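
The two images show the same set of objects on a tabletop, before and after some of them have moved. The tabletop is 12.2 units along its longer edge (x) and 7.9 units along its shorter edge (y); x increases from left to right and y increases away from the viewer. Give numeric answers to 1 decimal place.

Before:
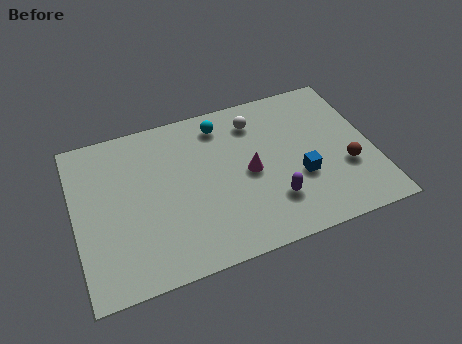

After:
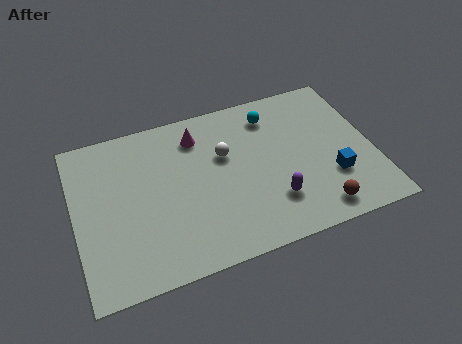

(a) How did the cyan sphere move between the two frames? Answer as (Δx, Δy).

(2.1, -0.2)

The cyan sphere started near (6.2, 6.6) and ended near (8.3, 6.4).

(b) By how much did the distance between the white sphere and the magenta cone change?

-0.9

The distance was about 2.5 in the first image and 1.6 in the second, so they moved 0.9 units closer together.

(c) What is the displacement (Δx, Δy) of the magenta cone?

(-1.9, 2.5)

The magenta cone was at about (7.1, 3.8) and moved to about (5.2, 6.3).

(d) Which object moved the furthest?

the magenta cone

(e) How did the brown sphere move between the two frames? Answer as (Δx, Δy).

(-1.4, -1.7)

The brown sphere was at about (11.0, 2.8) and moved to about (9.6, 1.1).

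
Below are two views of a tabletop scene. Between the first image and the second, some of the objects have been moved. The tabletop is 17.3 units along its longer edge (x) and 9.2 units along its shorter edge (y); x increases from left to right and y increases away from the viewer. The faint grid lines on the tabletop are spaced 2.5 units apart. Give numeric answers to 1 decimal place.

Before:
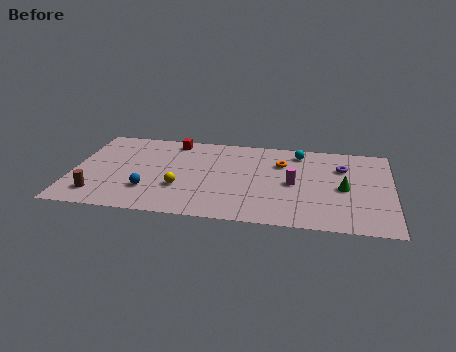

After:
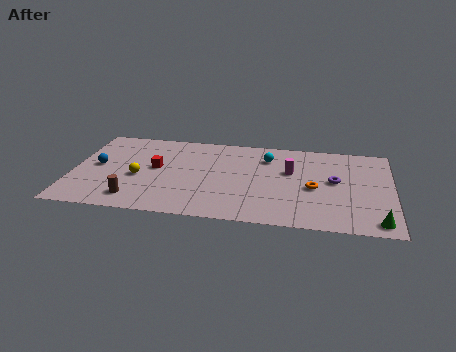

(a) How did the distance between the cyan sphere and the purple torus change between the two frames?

+1.5

They were about 2.7 units apart before and 4.2 after — 1.5 units further apart.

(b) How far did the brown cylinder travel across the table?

2.0

The brown cylinder was near (1.5, 1.8) before and (3.5, 1.6) after, so it travelled √(2.0² + 0.2²) ≈ 2.0 units.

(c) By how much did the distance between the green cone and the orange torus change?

+0.5

They were about 4.0 units apart before and 4.5 after — 0.5 units further apart.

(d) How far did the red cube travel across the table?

3.2

From (5.3, 8.1) to (4.5, 5.0), the red cube covered √(0.8² + 3.1²) ≈ 3.2 units.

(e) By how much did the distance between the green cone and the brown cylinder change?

-0.4

The distance was about 13.4 in the first image and 13.0 in the second, so they moved 0.4 units closer together.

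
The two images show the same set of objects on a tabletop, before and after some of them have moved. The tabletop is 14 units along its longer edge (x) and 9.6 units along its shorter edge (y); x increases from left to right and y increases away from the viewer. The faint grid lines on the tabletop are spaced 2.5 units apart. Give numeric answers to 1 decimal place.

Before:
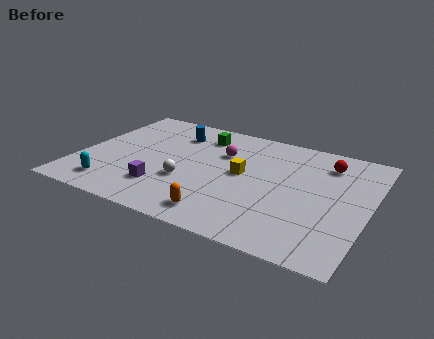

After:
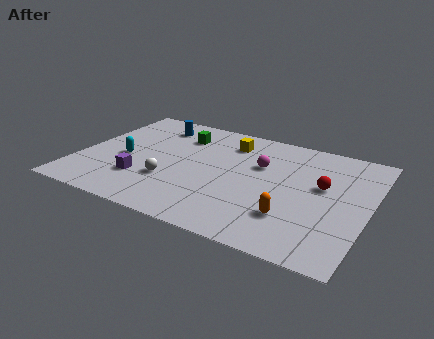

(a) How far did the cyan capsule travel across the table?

2.6

The cyan capsule was near (2.0, 1.6) before and (2.2, 4.2) after, so it travelled √(0.2² + 2.6²) ≈ 2.6 units.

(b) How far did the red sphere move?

2.0

The red sphere was near (11.7, 7.6) before and (11.7, 5.6) after, so it travelled √(0.0² + 2.0²) ≈ 2.0 units.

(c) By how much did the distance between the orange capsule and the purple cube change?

+4.1

They were about 3.2 units apart before and 7.3 after — 4.1 units further apart.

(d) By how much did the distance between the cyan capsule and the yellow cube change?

-1.1

They were about 6.9 units apart before and 5.8 after — 1.1 units closer together.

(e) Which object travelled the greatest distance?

the orange capsule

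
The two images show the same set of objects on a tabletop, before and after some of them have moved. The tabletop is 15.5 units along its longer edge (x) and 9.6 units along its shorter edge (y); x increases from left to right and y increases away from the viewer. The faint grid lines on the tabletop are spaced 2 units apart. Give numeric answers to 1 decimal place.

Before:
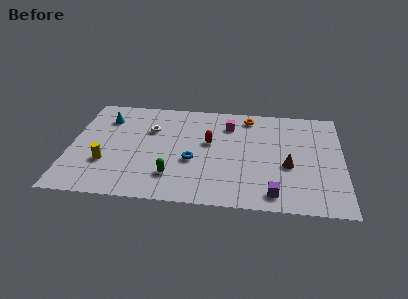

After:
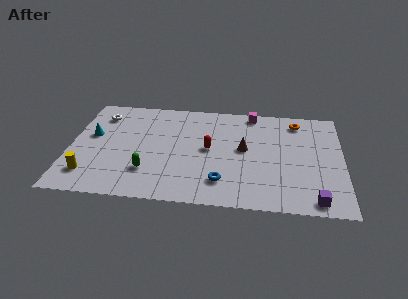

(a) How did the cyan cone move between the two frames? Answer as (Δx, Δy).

(-0.7, -1.7)

From the two frames, the cyan cone sits at roughly (1.9, 7.3) before and (1.2, 5.6) after.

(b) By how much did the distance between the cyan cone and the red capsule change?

+0.5

Before: roughly 6.2 units apart; after: 6.7. That's 0.5 units further apart.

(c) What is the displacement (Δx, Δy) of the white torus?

(-2.9, 1.1)

The white torus was at about (4.5, 6.5) and moved to about (1.6, 7.6).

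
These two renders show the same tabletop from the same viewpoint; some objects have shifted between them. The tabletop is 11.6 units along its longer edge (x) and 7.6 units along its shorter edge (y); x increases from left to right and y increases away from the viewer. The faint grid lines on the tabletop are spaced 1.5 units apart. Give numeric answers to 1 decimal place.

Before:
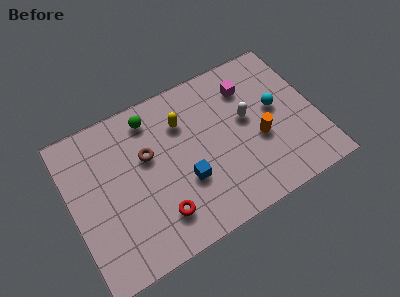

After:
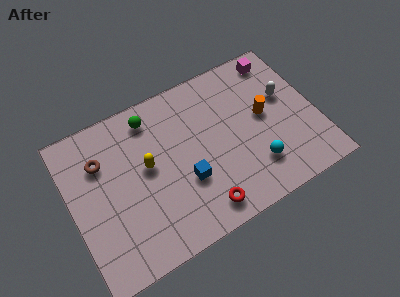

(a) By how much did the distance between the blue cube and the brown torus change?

+2.0

Before: roughly 2.5 units apart; after: 4.5. That's 2.0 units further apart.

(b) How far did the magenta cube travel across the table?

1.8

From (8.7, 5.8) to (10.3, 6.6), the magenta cube covered √(1.6² + 0.8²) ≈ 1.8 units.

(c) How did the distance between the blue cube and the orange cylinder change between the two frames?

+0.6

They were about 3.6 units apart before and 4.2 after — 0.6 units further apart.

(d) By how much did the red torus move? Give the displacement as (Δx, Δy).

(1.9, -0.6)

The red torus was at about (3.8, 1.7) and moved to about (5.7, 1.1).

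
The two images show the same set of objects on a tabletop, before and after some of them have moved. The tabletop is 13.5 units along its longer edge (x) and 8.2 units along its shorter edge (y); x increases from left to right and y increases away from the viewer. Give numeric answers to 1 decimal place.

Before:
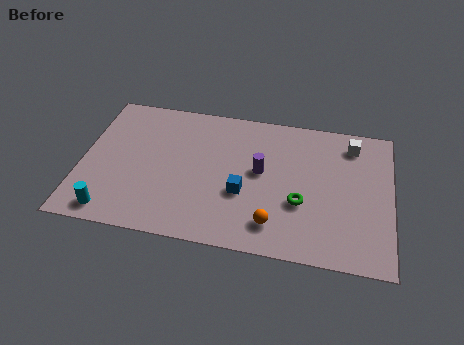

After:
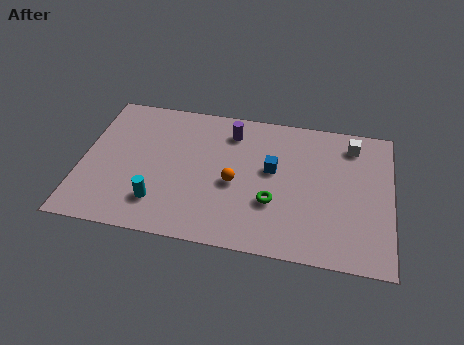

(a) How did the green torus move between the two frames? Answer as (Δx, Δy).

(-1.2, -0.2)

From the two frames, the green torus sits at roughly (9.6, 3.0) before and (8.4, 2.8) after.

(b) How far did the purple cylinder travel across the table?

2.5

From (7.8, 4.5) to (6.4, 6.6), the purple cylinder covered √(1.4² + 2.1²) ≈ 2.5 units.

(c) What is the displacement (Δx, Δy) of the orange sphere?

(-1.8, 2.0)

The orange sphere started near (8.5, 1.6) and ended near (6.7, 3.6).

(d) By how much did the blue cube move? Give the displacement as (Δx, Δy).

(1.2, 1.6)

From the two frames, the blue cube sits at roughly (7.1, 3.1) before and (8.3, 4.7) after.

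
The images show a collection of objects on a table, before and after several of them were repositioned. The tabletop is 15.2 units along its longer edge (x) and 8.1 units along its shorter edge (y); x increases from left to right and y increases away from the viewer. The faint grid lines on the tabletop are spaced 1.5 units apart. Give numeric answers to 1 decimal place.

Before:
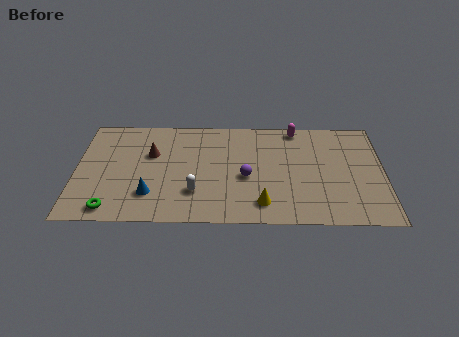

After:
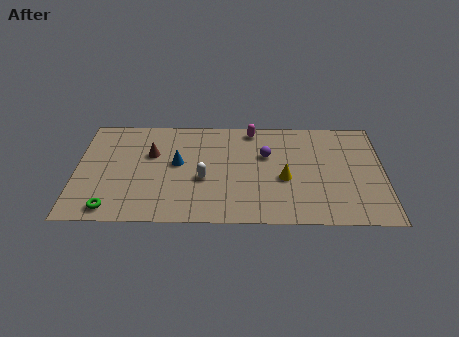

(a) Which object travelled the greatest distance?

the blue cone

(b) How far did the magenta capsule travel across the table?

2.2

From (10.9, 7.3) to (8.7, 7.2), the magenta capsule covered √(2.2² + 0.1²) ≈ 2.2 units.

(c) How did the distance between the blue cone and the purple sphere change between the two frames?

-0.4

Before: roughly 4.9 units apart; after: 4.5. That's 0.4 units closer together.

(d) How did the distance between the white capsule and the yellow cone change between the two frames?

+0.6

The distance was about 3.4 in the first image and 4.0 in the second, so they moved 0.6 units further apart.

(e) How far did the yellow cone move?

2.2

The yellow cone moved from about (9.2, 1.5) to (10.3, 3.4), a distance of √(1.1² + 1.9²) ≈ 2.2.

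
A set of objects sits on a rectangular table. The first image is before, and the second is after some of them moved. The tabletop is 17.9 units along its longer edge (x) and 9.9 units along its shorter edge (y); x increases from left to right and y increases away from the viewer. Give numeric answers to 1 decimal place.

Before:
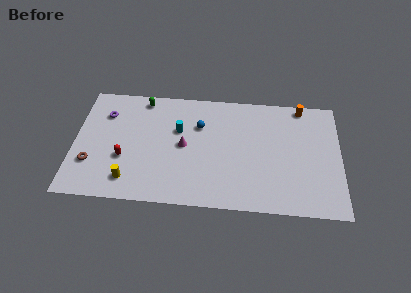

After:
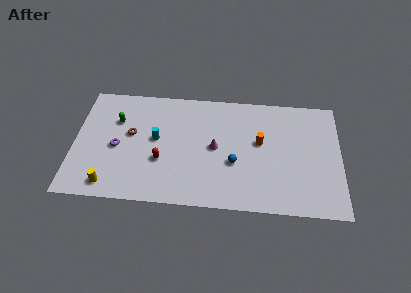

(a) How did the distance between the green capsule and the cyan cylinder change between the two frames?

-0.5

The distance was about 3.5 in the first image and 3.0 in the second, so they moved 0.5 units closer together.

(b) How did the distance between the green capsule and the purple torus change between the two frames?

-0.6

They were about 2.9 units apart before and 2.3 after — 0.6 units closer together.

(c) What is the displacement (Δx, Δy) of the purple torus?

(0.9, -2.8)

The purple torus was at about (2.0, 7.3) and moved to about (2.9, 4.5).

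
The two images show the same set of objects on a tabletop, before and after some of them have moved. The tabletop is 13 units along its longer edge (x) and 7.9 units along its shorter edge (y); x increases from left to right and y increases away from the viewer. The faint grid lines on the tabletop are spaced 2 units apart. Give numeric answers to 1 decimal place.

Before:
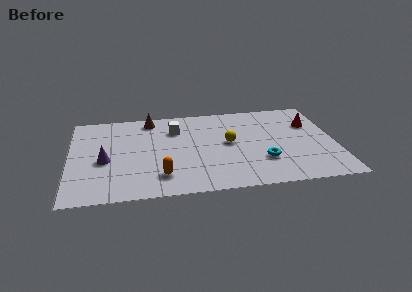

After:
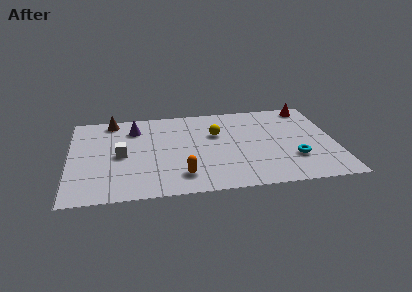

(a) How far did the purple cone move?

3.1

From (1.7, 3.4) to (3.2, 6.1), the purple cone covered √(1.5² + 2.7²) ≈ 3.1 units.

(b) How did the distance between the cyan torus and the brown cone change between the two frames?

+2.9

Before: roughly 7.0 units apart; after: 9.9. That's 2.9 units further apart.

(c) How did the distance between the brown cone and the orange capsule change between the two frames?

+1.1

They were about 5.2 units apart before and 6.3 after — 1.1 units further apart.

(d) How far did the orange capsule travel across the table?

1.0

The orange capsule moved from about (4.4, 1.7) to (5.4, 1.6), a distance of √(1.0² + 0.1²) ≈ 1.0.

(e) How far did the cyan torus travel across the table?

1.5

From (9.4, 2.4) to (10.9, 2.4), the cyan torus covered √(1.5² + 0.0²) ≈ 1.5 units.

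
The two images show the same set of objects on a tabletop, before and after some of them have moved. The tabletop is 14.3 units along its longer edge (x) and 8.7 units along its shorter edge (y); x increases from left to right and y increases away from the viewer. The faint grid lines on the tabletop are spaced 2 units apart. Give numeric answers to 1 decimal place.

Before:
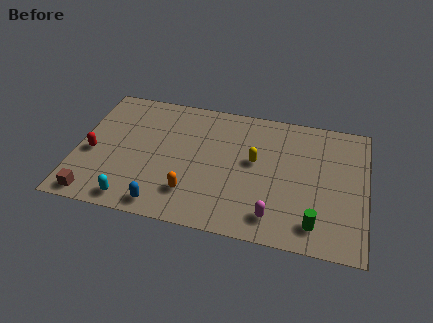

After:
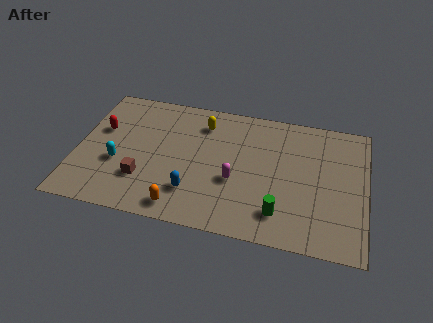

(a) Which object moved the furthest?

the yellow capsule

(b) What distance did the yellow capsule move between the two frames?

3.4

From (8.8, 4.9) to (6.1, 6.9), the yellow capsule covered √(2.7² + 2.0²) ≈ 3.4 units.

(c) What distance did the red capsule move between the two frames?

1.7

The red capsule was near (0.8, 3.7) before and (1.1, 5.4) after, so it travelled √(0.3² + 1.7²) ≈ 1.7 units.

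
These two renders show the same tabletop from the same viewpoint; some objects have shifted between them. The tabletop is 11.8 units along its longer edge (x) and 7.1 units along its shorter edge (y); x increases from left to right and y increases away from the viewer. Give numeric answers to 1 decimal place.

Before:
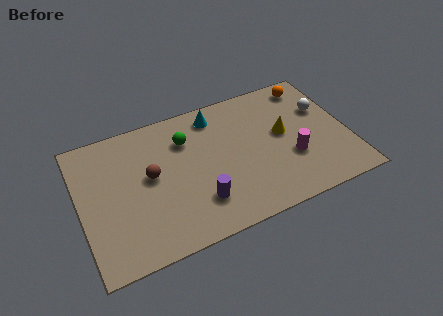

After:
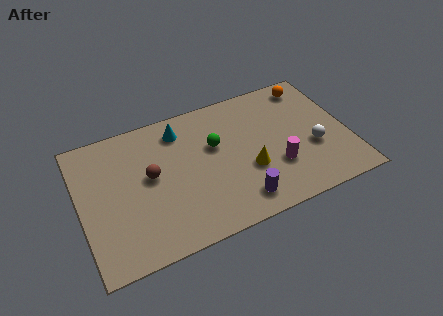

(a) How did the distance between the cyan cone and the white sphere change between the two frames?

+1.5

Before: roughly 4.9 units apart; after: 6.4. That's 1.5 units further apart.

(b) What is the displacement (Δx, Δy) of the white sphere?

(-0.7, -1.9)

The white sphere started near (10.9, 4.6) and ended near (10.2, 2.7).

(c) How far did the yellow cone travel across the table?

2.1

From (9.0, 3.9) to (7.3, 2.6), the yellow cone covered √(1.7² + 1.3²) ≈ 2.1 units.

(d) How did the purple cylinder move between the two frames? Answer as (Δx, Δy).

(1.7, -0.6)

The purple cylinder started near (5.0, 1.8) and ended near (6.7, 1.2).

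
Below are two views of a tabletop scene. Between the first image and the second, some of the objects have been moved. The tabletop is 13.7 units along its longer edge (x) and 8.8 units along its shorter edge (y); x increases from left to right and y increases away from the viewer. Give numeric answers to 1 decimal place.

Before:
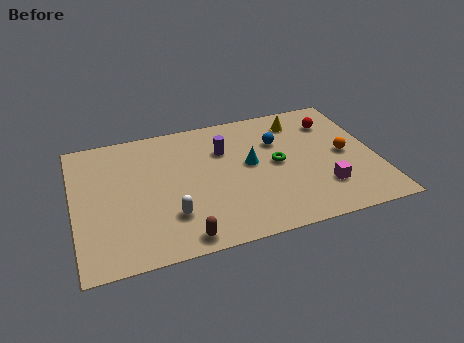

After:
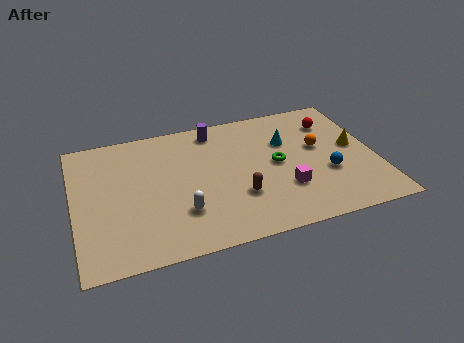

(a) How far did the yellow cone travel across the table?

3.4

The yellow cone moved from about (10.5, 7.2) to (12.8, 4.7), a distance of √(2.3² + 2.5²) ≈ 3.4.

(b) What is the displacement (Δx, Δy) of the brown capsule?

(2.7, 1.9)

The brown capsule started near (4.6, 0.9) and ended near (7.3, 2.8).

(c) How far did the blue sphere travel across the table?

3.4

The blue sphere was near (9.4, 6.0) before and (11.4, 3.2) after, so it travelled √(2.0² + 2.8²) ≈ 3.4 units.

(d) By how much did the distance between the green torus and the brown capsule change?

-3.3

Before: roughly 5.8 units apart; after: 2.5. That's 3.3 units closer together.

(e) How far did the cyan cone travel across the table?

2.1

The cyan cone was near (8.0, 4.8) before and (9.8, 5.9) after, so it travelled √(1.8² + 1.1²) ≈ 2.1 units.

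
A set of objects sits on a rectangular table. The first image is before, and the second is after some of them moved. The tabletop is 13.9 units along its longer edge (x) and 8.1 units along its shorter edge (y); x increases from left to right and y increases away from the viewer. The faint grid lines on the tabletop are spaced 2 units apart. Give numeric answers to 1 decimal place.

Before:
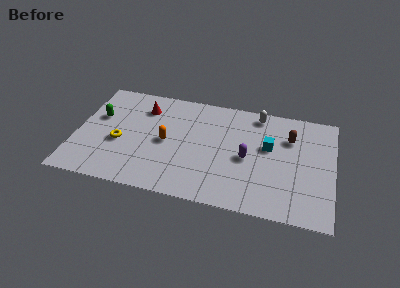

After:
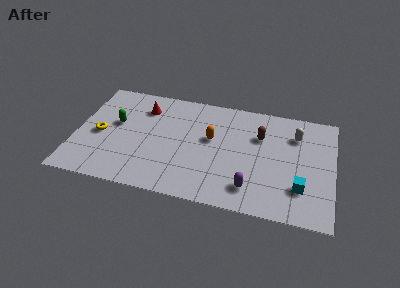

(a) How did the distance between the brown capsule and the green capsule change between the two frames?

-2.6

The distance was about 10.4 in the first image and 7.8 in the second, so they moved 2.6 units closer together.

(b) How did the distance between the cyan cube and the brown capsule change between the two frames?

+2.6

They were about 1.4 units apart before and 4.0 after — 2.6 units further apart.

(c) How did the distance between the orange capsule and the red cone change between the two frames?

+1.4

Before: roughly 2.7 units apart; after: 4.1. That's 1.4 units further apart.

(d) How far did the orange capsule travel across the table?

2.5

From (4.9, 3.9) to (7.3, 4.7), the orange capsule covered √(2.4² + 0.8²) ≈ 2.5 units.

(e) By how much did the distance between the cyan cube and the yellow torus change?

+2.9

The distance was about 8.1 in the first image and 11.0 in the second, so they moved 2.9 units further apart.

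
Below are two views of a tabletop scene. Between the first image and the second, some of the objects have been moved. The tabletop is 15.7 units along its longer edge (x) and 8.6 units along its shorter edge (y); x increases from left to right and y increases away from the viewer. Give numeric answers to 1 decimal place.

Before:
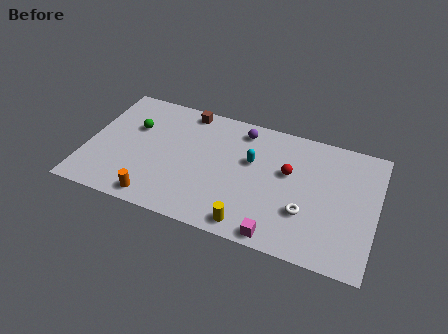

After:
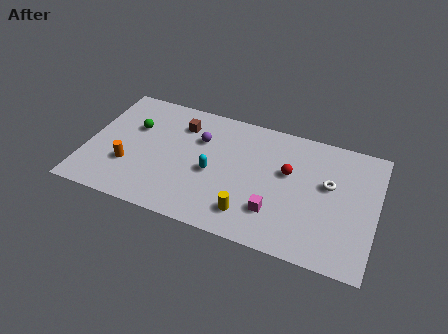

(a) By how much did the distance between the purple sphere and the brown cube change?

-1.8

Before: roughly 3.1 units apart; after: 1.3. That's 1.8 units closer together.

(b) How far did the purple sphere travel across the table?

2.6

The purple sphere moved from about (8.2, 7.3) to (6.0, 5.9), a distance of √(2.2² + 1.4²) ≈ 2.6.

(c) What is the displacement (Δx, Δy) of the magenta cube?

(-0.3, 1.5)

The magenta cube was at about (10.7, 0.8) and moved to about (10.4, 2.3).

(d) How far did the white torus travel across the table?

2.5

The white torus was near (12.0, 2.8) before and (13.1, 5.1) after, so it travelled √(1.1² + 2.3²) ≈ 2.5 units.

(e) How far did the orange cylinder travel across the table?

2.5

The orange cylinder was near (4.1, 1.0) before and (2.4, 2.8) after, so it travelled √(1.7² + 1.8²) ≈ 2.5 units.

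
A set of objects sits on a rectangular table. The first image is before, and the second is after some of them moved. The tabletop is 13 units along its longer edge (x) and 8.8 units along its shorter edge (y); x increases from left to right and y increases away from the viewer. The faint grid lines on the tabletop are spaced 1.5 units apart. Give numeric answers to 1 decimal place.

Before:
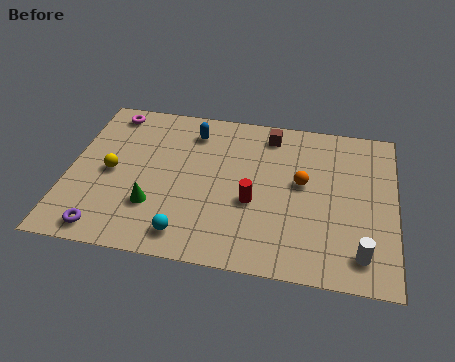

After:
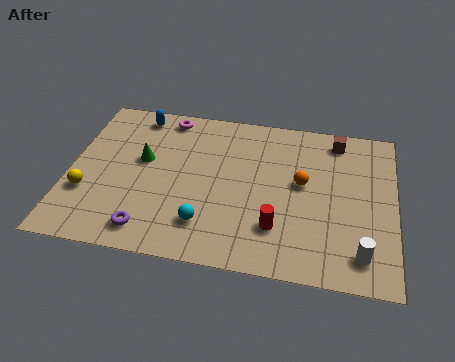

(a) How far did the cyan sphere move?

1.0

The cyan sphere moved from about (4.9, 1.3) to (5.6, 2.0), a distance of √(0.7² + 0.7²) ≈ 1.0.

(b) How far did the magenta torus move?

2.3

The magenta torus moved from about (1.4, 7.7) to (3.7, 7.8), a distance of √(2.3² + 0.1²) ≈ 2.3.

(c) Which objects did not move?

the orange sphere and the white cylinder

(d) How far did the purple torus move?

1.7

The purple torus moved from about (1.7, 1.0) to (3.4, 1.3), a distance of √(1.7² + 0.3²) ≈ 1.7.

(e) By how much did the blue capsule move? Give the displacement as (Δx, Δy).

(-2.3, 0.6)

The blue capsule was at about (4.8, 7.1) and moved to about (2.5, 7.7).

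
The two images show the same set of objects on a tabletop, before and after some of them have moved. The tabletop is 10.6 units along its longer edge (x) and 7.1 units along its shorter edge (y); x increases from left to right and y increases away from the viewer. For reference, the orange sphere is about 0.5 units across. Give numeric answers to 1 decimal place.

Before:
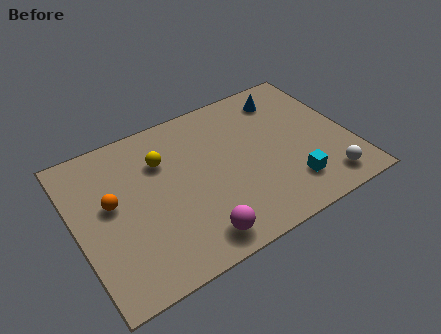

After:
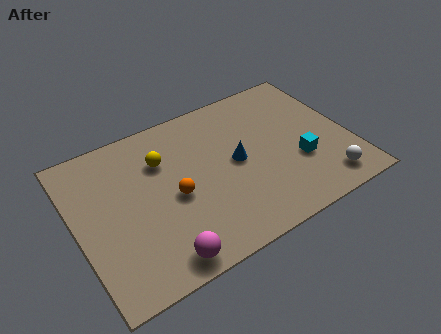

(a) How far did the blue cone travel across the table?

3.2

From (8.5, 5.8) to (6.2, 3.6), the blue cone covered √(2.3² + 2.2²) ≈ 3.2 units.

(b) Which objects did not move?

the yellow sphere and the white sphere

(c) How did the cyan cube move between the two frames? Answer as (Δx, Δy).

(0.5, 0.9)

The cyan cube was at about (8.0, 1.6) and moved to about (8.5, 2.5).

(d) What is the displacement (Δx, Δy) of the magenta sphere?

(-1.4, -0.2)

The magenta sphere was at about (4.2, 1.0) and moved to about (2.8, 0.8).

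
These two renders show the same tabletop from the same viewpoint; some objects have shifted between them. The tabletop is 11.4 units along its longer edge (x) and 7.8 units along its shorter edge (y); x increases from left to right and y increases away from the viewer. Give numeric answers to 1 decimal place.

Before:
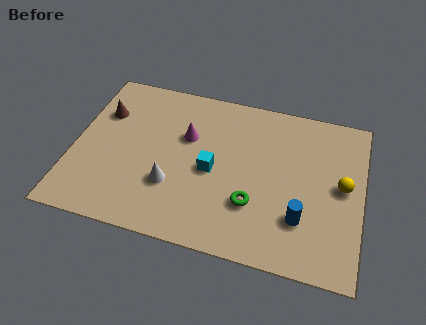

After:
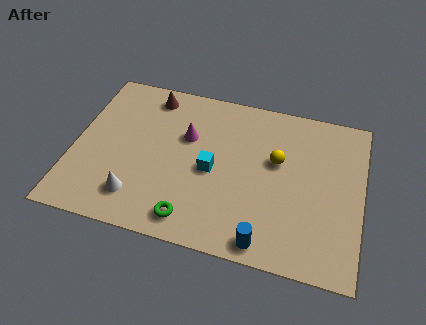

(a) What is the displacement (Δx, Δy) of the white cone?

(-1.3, -0.9)

The white cone started near (4.0, 2.5) and ended near (2.7, 1.6).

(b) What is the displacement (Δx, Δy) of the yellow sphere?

(-2.6, 0.6)

From the two frames, the yellow sphere sits at roughly (10.6, 4.1) before and (8.0, 4.7) after.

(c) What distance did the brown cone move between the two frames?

2.2

From (1.0, 5.4) to (2.8, 6.7), the brown cone covered √(1.8² + 1.3²) ≈ 2.2 units.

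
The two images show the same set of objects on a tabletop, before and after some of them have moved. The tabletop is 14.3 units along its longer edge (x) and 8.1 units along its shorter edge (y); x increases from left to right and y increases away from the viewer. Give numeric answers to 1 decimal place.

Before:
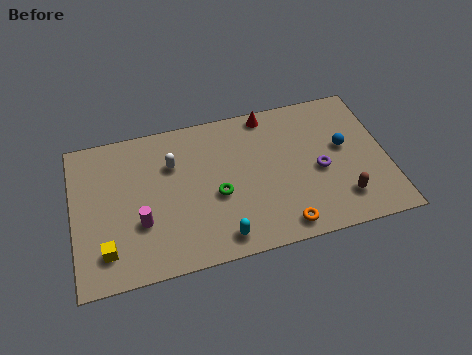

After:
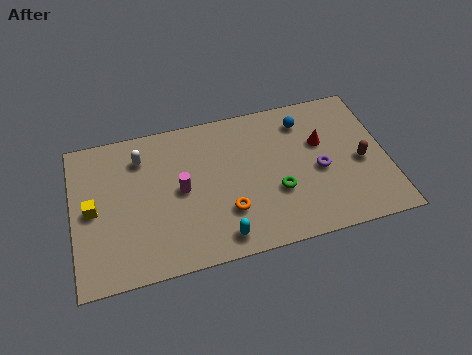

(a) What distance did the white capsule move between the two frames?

1.6

The white capsule was near (4.6, 5.6) before and (3.2, 6.3) after, so it travelled √(1.4² + 0.7²) ≈ 1.6 units.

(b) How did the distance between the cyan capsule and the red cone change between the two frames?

-0.4

The distance was about 6.7 in the first image and 6.3 in the second, so they moved 0.4 units closer together.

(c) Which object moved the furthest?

the red cone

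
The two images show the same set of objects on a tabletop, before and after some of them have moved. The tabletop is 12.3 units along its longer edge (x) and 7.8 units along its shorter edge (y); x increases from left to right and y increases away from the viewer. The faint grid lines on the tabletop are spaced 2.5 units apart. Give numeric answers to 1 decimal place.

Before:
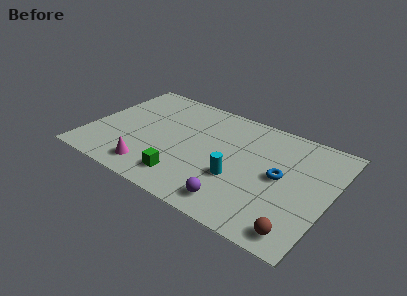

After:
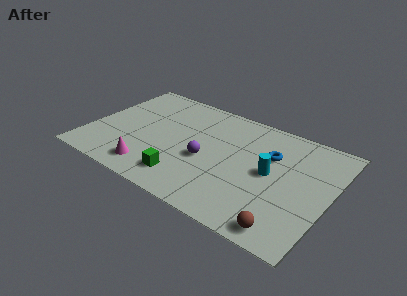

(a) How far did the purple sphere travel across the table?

2.8

From (8.0, 1.2) to (6.1, 3.3), the purple sphere covered √(1.9² + 2.1²) ≈ 2.8 units.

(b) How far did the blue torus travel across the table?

1.4

The blue torus moved from about (9.8, 4.0) to (9.1, 5.2), a distance of √(0.7² + 1.2²) ≈ 1.4.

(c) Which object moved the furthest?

the purple sphere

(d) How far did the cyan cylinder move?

1.9

From (7.8, 2.8) to (9.3, 4.0), the cyan cylinder covered √(1.5² + 1.2²) ≈ 1.9 units.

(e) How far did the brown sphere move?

0.6

The brown sphere moved from about (11.2, 1.0) to (10.6, 0.9), a distance of √(0.6² + 0.1²) ≈ 0.6.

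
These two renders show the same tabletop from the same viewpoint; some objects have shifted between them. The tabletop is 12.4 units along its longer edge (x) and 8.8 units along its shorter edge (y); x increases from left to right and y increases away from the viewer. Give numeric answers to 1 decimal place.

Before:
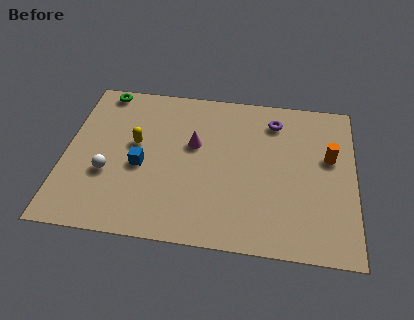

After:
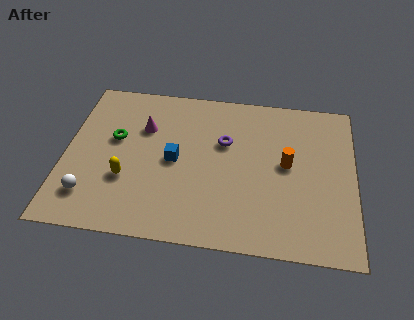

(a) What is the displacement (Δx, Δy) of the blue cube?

(1.4, 0.5)

The blue cube started near (3.3, 3.8) and ended near (4.7, 4.3).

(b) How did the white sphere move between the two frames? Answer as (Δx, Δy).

(-0.7, -1.3)

The white sphere was at about (1.9, 3.2) and moved to about (1.2, 1.9).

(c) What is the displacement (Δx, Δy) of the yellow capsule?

(-0.3, -2.0)

The yellow capsule was at about (3.0, 5.0) and moved to about (2.7, 3.0).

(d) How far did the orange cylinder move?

1.9

The orange cylinder was near (11.3, 5.3) before and (9.5, 4.7) after, so it travelled √(1.8² + 0.6²) ≈ 1.9 units.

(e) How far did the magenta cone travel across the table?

2.3

The magenta cone moved from about (5.5, 5.3) to (3.3, 6.0), a distance of √(2.2² + 0.7²) ≈ 2.3.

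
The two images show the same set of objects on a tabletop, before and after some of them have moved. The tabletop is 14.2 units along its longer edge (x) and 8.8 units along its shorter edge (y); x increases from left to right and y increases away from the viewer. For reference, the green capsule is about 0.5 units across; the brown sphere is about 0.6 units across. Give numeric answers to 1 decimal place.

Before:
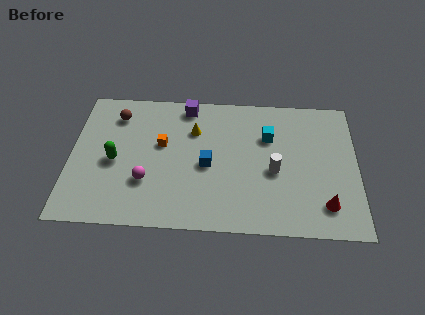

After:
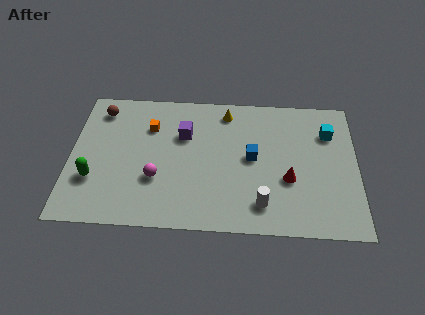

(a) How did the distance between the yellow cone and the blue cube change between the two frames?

+0.9

The distance was about 2.3 in the first image and 3.2 in the second, so they moved 0.9 units further apart.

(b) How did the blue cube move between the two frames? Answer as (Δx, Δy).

(2.2, 0.6)

The blue cube was at about (6.8, 4.0) and moved to about (9.0, 4.6).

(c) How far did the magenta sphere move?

0.5

The magenta sphere moved from about (3.8, 2.8) to (4.3, 3.0), a distance of √(0.5² + 0.2²) ≈ 0.5.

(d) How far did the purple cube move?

1.9

From (5.7, 7.8) to (5.6, 5.9), the purple cube covered √(0.1² + 1.9²) ≈ 1.9 units.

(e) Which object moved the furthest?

the cyan cube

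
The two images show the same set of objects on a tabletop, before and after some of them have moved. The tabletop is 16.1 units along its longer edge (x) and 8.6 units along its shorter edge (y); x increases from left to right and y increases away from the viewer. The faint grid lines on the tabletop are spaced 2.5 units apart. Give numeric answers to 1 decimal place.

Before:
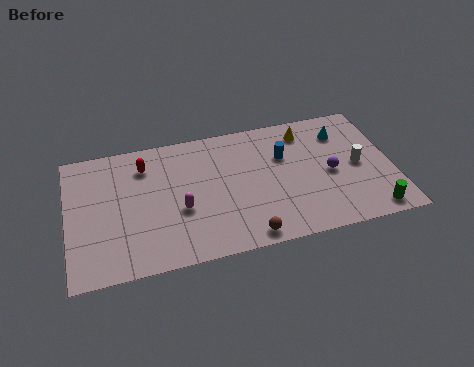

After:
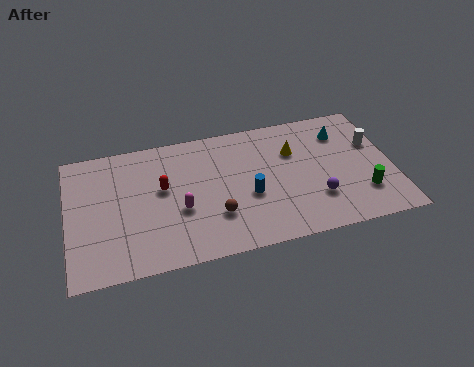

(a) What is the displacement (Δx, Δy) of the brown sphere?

(-1.4, 1.7)

The brown sphere was at about (8.6, 0.9) and moved to about (7.2, 2.6).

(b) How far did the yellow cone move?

1.4

The yellow cone was near (12.0, 7.1) before and (11.3, 5.9) after, so it travelled √(0.7² + 1.2²) ≈ 1.4 units.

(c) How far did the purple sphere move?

1.7

The purple sphere moved from about (13.0, 4.0) to (12.2, 2.5), a distance of √(0.8² + 1.5²) ≈ 1.7.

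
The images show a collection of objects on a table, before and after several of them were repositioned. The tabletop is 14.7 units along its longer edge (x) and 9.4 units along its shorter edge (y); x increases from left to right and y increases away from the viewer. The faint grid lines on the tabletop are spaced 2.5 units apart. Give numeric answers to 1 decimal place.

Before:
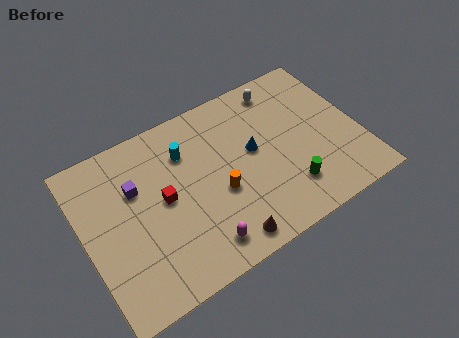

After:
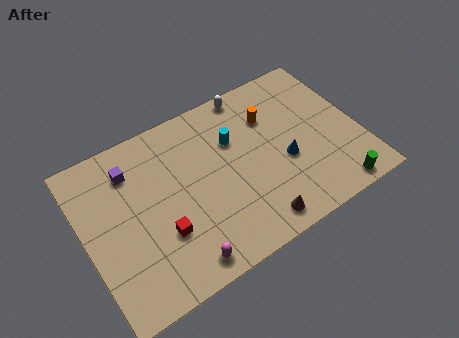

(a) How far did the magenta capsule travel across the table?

1.2

From (5.6, 1.5) to (4.5, 1.1), the magenta capsule covered √(1.1² + 0.4²) ≈ 1.2 units.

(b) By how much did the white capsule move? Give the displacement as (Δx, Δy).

(-1.6, 0.5)

From the two frames, the white capsule sits at roughly (11.1, 8.1) before and (9.5, 8.6) after.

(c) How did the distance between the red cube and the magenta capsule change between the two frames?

-1.6

The distance was about 3.7 in the first image and 2.1 in the second, so they moved 1.6 units closer together.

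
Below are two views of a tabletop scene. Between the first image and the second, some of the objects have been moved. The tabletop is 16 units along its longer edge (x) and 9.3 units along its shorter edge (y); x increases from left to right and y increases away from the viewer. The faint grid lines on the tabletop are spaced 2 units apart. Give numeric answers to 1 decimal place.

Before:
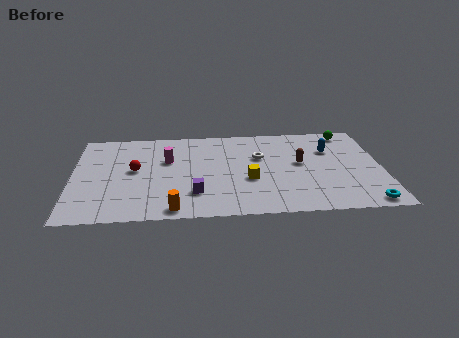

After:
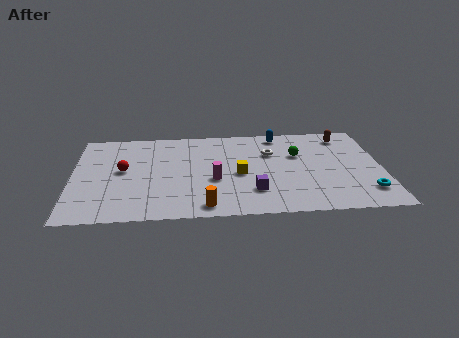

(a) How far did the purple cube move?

3.0

The purple cube moved from about (6.3, 2.4) to (9.3, 2.4), a distance of √(3.0² + 0.0²) ≈ 3.0.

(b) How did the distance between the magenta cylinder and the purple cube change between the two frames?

-1.4

They were about 3.8 units apart before and 2.4 after — 1.4 units closer together.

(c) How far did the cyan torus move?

1.1

The cyan torus was near (15.0, 0.9) before and (15.1, 2.0) after, so it travelled √(0.1² + 1.1²) ≈ 1.1 units.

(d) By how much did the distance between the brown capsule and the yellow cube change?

+3.6

Before: roughly 3.1 units apart; after: 6.7. That's 3.6 units further apart.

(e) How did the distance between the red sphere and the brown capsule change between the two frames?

+3.3

They were about 8.6 units apart before and 11.9 after — 3.3 units further apart.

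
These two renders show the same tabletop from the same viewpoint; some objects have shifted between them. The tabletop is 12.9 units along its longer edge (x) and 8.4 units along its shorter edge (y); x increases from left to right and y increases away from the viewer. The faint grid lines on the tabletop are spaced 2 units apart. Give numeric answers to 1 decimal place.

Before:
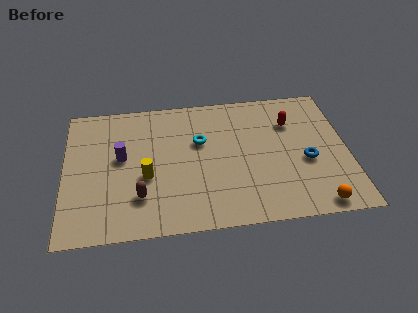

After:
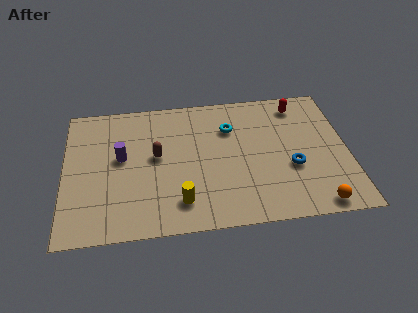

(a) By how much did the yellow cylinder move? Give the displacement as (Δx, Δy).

(1.5, -1.7)

From the two frames, the yellow cylinder sits at roughly (3.7, 3.4) before and (5.2, 1.7) after.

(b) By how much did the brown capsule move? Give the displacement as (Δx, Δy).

(0.8, 2.4)

The brown capsule was at about (3.4, 2.2) and moved to about (4.2, 4.6).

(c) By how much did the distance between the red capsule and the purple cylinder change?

+0.6

Before: roughly 7.9 units apart; after: 8.5. That's 0.6 units further apart.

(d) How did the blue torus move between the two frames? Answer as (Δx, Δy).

(-0.7, -0.3)

From the two frames, the blue torus sits at roughly (11.0, 3.5) before and (10.3, 3.2) after.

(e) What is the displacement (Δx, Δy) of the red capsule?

(0.4, 1.1)

The red capsule started near (10.4, 6.0) and ended near (10.8, 7.1).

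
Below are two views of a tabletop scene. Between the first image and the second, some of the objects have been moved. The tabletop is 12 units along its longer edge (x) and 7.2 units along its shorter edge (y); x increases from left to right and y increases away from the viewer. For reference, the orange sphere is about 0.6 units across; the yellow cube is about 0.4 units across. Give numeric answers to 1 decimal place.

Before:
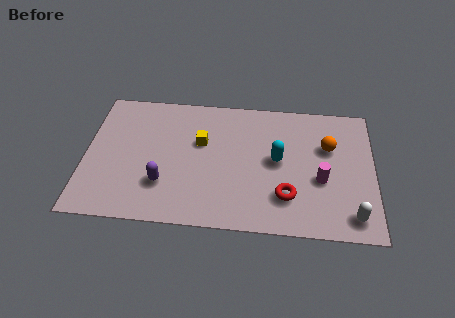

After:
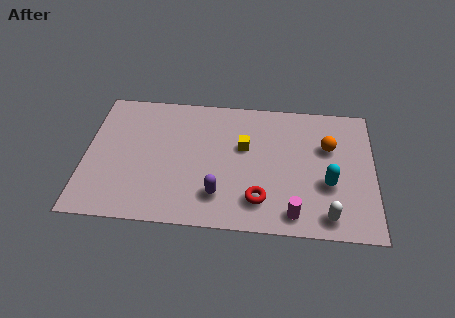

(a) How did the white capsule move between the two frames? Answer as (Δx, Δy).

(-1.0, -0.1)

From the two frames, the white capsule sits at roughly (11.1, 1.1) before and (10.1, 1.0) after.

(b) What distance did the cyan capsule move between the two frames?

2.4

The cyan capsule was near (8.0, 3.8) before and (10.1, 2.7) after, so it travelled √(2.1² + 1.1²) ≈ 2.4 units.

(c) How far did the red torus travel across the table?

1.1

The red torus was near (8.4, 1.9) before and (7.3, 1.6) after, so it travelled √(1.1² + 0.3²) ≈ 1.1 units.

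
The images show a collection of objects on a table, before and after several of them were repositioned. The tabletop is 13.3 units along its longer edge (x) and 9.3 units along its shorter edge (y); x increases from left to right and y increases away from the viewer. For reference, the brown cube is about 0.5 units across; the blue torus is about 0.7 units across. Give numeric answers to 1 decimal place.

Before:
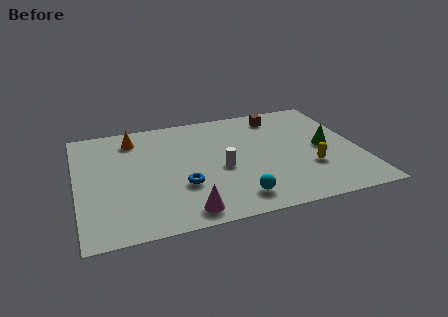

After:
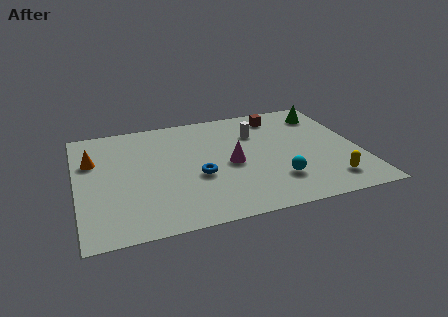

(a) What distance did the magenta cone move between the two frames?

4.0

The magenta cone moved from about (4.8, 1.1) to (7.2, 4.3), a distance of √(2.4² + 3.2²) ≈ 4.0.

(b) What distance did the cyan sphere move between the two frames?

2.2

From (7.2, 1.5) to (9.2, 2.4), the cyan sphere covered √(2.0² + 0.9²) ≈ 2.2 units.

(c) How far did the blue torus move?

1.0

The blue torus moved from about (4.8, 3.1) to (5.6, 3.7), a distance of √(0.8² + 0.6²) ≈ 1.0.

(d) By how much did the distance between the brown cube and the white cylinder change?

-3.2

They were about 4.9 units apart before and 1.7 after — 3.2 units closer together.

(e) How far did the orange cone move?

2.4

From (2.8, 7.6) to (0.8, 6.2), the orange cone covered √(2.0² + 1.4²) ≈ 2.4 units.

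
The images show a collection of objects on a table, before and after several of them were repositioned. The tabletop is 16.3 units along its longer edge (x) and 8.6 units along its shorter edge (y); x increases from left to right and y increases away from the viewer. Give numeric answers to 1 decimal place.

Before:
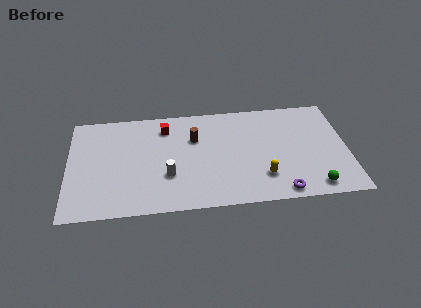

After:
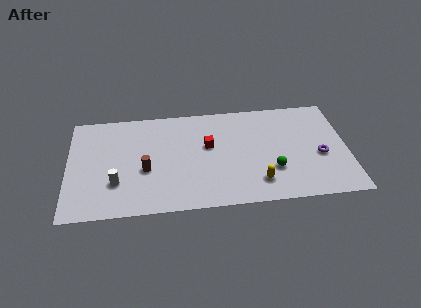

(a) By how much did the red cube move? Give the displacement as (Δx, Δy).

(2.5, -1.8)

The red cube started near (5.7, 6.9) and ended near (8.2, 5.1).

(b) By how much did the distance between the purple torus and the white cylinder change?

+5.1

The distance was about 6.8 in the first image and 11.9 in the second, so they moved 5.1 units further apart.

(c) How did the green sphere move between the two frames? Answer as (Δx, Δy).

(-2.3, 1.6)

The green sphere was at about (14.2, 1.1) and moved to about (11.9, 2.7).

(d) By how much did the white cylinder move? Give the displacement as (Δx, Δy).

(-3.0, -0.3)

The white cylinder was at about (5.8, 2.9) and moved to about (2.8, 2.6).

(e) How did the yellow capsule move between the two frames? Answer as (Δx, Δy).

(-0.3, -0.4)

The yellow capsule was at about (11.3, 2.2) and moved to about (11.0, 1.8).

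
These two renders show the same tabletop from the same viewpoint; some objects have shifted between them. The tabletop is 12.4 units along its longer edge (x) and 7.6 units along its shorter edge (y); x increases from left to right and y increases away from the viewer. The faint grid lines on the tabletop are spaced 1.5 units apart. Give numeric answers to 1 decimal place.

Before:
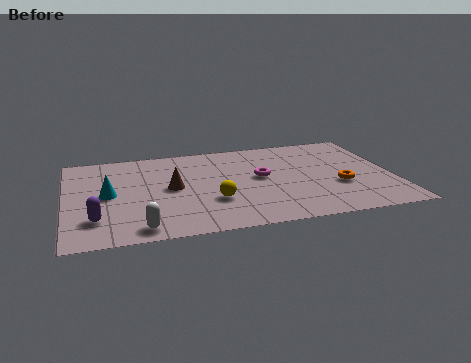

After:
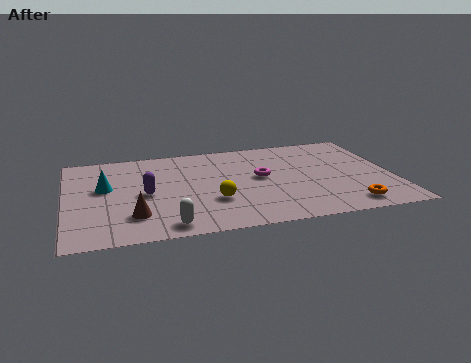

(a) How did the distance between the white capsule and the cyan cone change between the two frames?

+1.0

Before: roughly 3.1 units apart; after: 4.1. That's 1.0 units further apart.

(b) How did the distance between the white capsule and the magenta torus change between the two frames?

-0.8

They were about 5.7 units apart before and 4.9 after — 0.8 units closer together.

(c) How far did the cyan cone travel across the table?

0.6

The cyan cone was near (1.6, 3.8) before and (1.5, 4.4) after, so it travelled √(0.1² + 0.6²) ≈ 0.6 units.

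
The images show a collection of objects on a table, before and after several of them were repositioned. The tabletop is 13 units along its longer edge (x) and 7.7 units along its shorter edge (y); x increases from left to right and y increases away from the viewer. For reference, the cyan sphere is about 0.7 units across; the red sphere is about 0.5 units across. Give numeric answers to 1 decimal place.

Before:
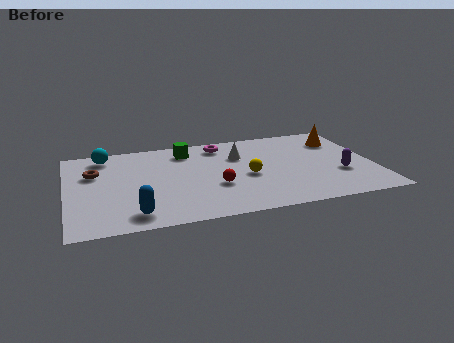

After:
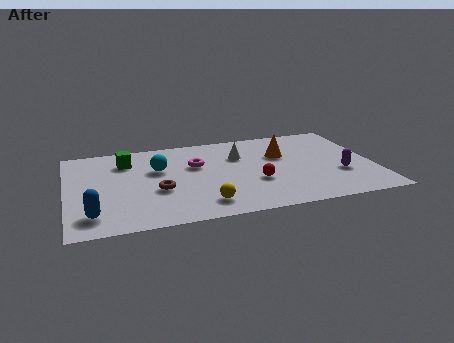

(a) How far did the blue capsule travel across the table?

1.7

From (2.7, 1.2) to (1.0, 1.5), the blue capsule covered √(1.7² + 0.3²) ≈ 1.7 units.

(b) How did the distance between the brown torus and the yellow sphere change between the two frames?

-4.2

They were about 6.6 units apart before and 2.4 after — 4.2 units closer together.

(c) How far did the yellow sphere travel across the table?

2.8

From (7.6, 3.4) to (5.6, 1.4), the yellow sphere covered √(2.0² + 2.0²) ≈ 2.8 units.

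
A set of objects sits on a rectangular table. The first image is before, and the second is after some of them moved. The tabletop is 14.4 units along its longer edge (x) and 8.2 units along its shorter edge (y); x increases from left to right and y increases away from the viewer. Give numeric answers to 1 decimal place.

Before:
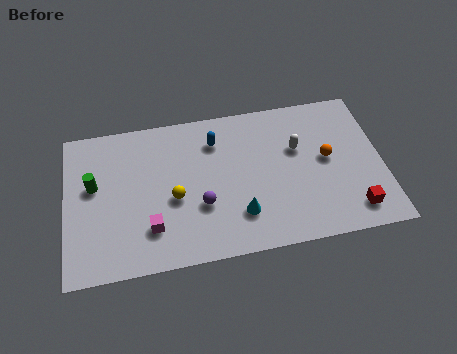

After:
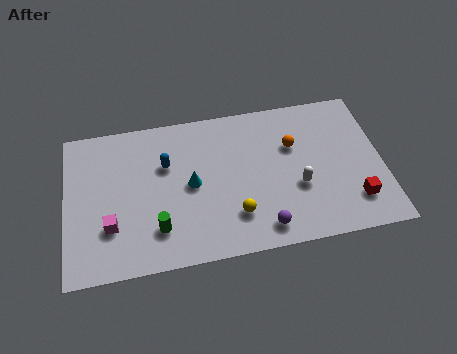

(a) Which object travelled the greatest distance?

the green cylinder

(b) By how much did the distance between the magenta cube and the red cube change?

+1.9

The distance was about 9.1 in the first image and 11.0 in the second, so they moved 1.9 units further apart.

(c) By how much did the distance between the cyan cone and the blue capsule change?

-2.6

They were about 4.3 units apart before and 1.7 after — 2.6 units closer together.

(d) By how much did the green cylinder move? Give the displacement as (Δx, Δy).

(2.8, -2.8)

The green cylinder started near (1.3, 4.8) and ended near (4.1, 2.0).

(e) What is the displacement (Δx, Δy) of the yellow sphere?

(2.7, -1.4)

From the two frames, the yellow sphere sits at roughly (4.9, 3.5) before and (7.6, 2.1) after.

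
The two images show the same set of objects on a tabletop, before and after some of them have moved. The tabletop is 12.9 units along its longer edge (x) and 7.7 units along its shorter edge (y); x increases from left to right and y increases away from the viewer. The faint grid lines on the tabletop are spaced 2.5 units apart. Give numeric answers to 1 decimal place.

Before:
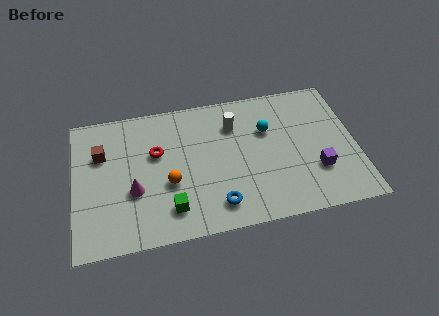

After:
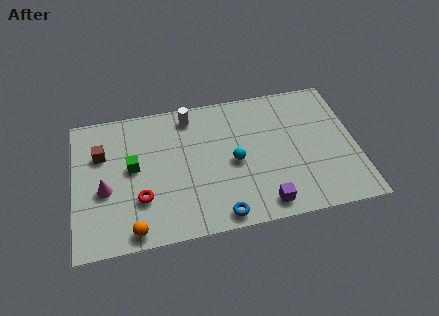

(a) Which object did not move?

the brown cube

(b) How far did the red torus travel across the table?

2.5

The red torus was near (3.8, 4.8) before and (3.0, 2.4) after, so it travelled √(0.8² + 2.4²) ≈ 2.5 units.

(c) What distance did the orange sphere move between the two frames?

2.8

The orange sphere moved from about (4.3, 3.0) to (2.6, 0.8), a distance of √(1.7² + 2.2²) ≈ 2.8.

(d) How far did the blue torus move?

0.6

From (6.4, 1.4) to (6.5, 0.8), the blue torus covered √(0.1² + 0.6²) ≈ 0.6 units.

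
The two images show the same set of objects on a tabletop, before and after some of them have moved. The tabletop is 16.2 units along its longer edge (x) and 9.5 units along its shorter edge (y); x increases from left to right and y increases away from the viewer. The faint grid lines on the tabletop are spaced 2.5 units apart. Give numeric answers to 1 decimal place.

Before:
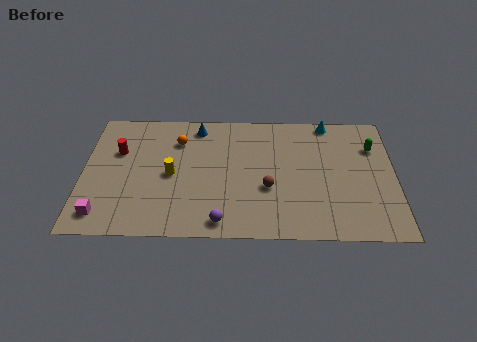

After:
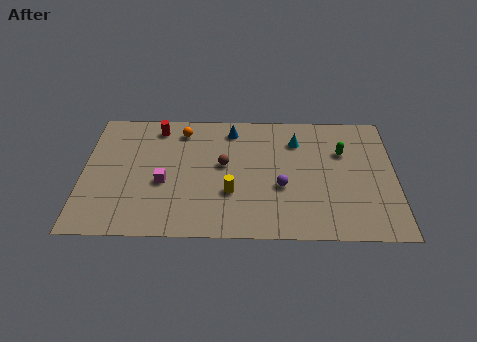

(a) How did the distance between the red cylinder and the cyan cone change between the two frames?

-3.9

Before: roughly 11.3 units apart; after: 7.4. That's 3.9 units closer together.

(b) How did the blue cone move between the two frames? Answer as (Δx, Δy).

(1.8, -0.2)

From the two frames, the blue cone sits at roughly (5.9, 8.2) before and (7.7, 8.0) after.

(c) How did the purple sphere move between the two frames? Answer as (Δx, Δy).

(3.1, 2.6)

The purple sphere was at about (7.2, 1.1) and moved to about (10.3, 3.7).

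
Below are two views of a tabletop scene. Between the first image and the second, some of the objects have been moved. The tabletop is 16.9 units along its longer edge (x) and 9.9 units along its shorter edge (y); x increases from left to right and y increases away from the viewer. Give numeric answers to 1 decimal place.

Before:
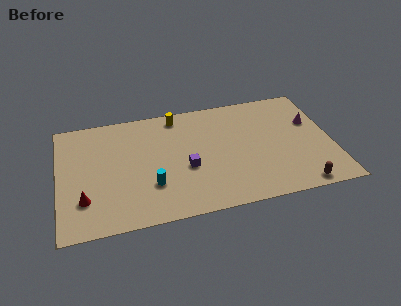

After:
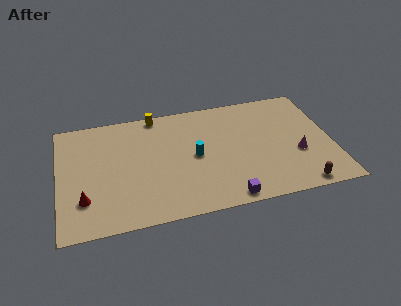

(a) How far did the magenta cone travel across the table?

2.8

The magenta cone was near (15.8, 6.3) before and (14.7, 3.7) after, so it travelled √(1.1² + 2.6²) ≈ 2.8 units.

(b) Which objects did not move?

the red cone and the brown capsule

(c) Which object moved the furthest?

the purple cube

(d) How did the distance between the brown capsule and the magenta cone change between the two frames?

-2.7

Before: roughly 5.5 units apart; after: 2.8. That's 2.7 units closer together.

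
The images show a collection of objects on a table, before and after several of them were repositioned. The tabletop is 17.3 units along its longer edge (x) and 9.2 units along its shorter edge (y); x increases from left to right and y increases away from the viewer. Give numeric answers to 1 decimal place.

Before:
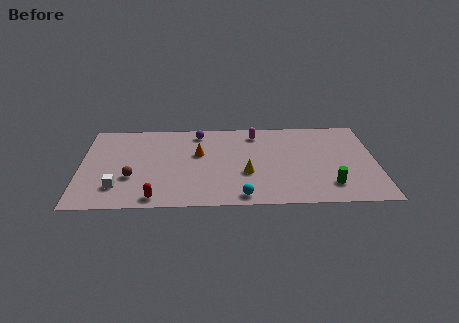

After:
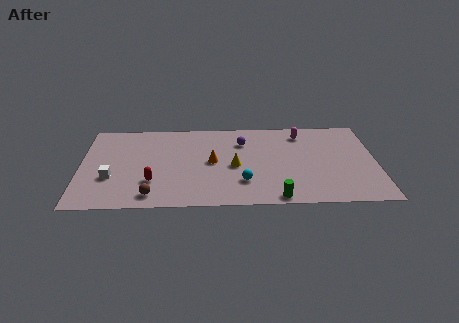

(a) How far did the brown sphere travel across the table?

2.2

The brown sphere moved from about (3.0, 3.2) to (4.2, 1.3), a distance of √(1.2² + 1.9²) ≈ 2.2.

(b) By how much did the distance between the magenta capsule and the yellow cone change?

+0.9

They were about 4.3 units apart before and 5.2 after — 0.9 units further apart.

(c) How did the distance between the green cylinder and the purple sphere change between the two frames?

-3.3

They were about 9.6 units apart before and 6.3 after — 3.3 units closer together.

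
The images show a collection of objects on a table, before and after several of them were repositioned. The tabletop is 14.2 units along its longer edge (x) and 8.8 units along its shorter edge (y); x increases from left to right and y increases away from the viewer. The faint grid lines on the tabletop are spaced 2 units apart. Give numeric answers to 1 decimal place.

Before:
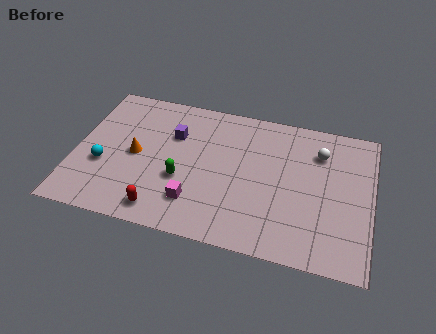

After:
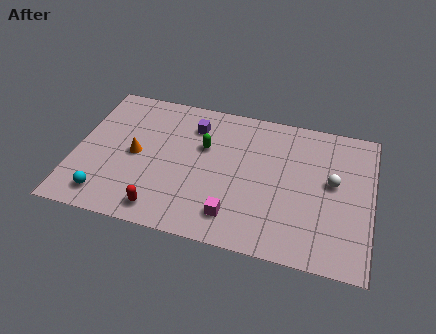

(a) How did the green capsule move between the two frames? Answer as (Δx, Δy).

(0.9, 2.3)

The green capsule was at about (5.2, 3.3) and moved to about (6.1, 5.6).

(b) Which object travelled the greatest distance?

the green capsule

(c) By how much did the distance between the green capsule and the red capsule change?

+2.5

Before: roughly 2.2 units apart; after: 4.7. That's 2.5 units further apart.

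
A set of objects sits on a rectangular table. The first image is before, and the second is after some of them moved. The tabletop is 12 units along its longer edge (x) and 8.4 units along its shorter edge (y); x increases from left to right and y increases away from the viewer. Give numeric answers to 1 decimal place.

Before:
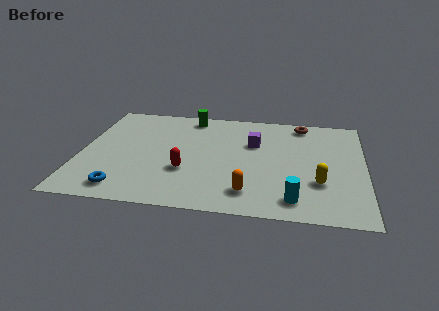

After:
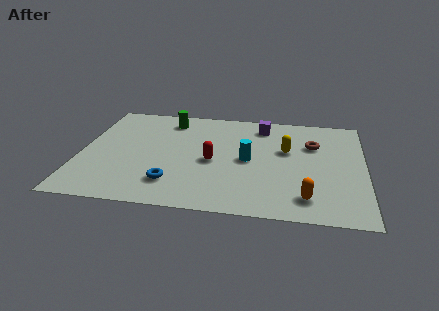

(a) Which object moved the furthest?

the cyan cylinder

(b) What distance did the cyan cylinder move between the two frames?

3.4

From (9.1, 1.3) to (7.1, 4.1), the cyan cylinder covered √(2.0² + 2.8²) ≈ 3.4 units.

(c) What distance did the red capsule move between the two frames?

1.4

The red capsule moved from about (4.5, 2.9) to (5.6, 3.8), a distance of √(1.1² + 0.9²) ≈ 1.4.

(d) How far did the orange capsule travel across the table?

2.4

The orange capsule was near (7.2, 1.6) before and (9.6, 1.5) after, so it travelled √(2.4² + 0.1²) ≈ 2.4 units.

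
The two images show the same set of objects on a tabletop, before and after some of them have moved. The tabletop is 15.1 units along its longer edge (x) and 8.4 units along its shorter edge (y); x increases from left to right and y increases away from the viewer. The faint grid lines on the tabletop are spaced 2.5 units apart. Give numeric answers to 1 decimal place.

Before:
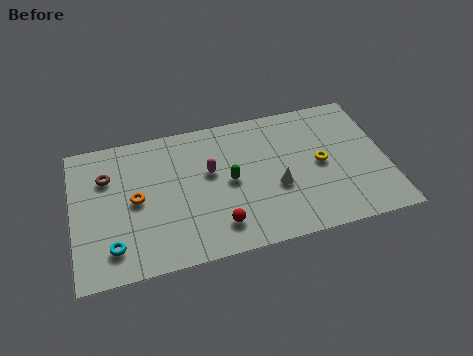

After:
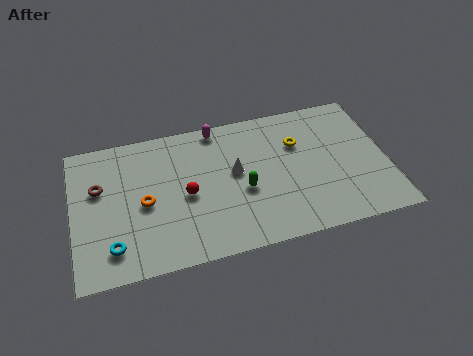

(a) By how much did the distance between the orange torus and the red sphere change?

-2.5

They were about 4.5 units apart before and 2.0 after — 2.5 units closer together.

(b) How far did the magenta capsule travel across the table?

2.6

The magenta capsule was near (6.6, 5.0) before and (7.1, 7.6) after, so it travelled √(0.5² + 2.6²) ≈ 2.6 units.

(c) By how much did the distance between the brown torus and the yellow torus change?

-0.7

They were about 10.3 units apart before and 9.6 after — 0.7 units closer together.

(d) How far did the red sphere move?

2.6

The red sphere moved from about (6.8, 1.7) to (5.4, 3.9), a distance of √(1.4² + 2.2²) ≈ 2.6.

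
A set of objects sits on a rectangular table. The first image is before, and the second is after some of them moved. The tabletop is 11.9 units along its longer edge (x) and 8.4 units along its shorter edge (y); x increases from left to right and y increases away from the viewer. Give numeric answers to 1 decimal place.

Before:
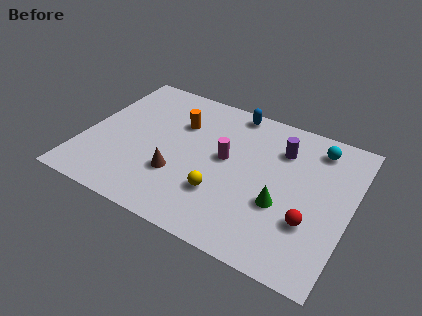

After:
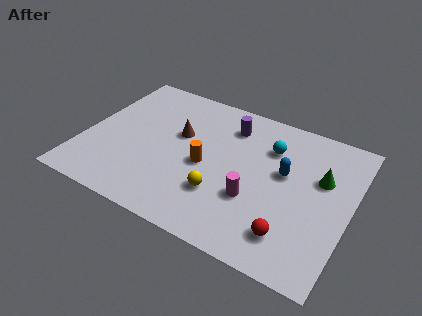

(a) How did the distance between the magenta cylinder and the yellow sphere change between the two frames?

-0.6

They were about 2.1 units apart before and 1.5 after — 0.6 units closer together.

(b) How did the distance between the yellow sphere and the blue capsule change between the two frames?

-1.6

The distance was about 5.1 in the first image and 3.5 in the second, so they moved 1.6 units closer together.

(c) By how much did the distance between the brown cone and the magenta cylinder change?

+1.6

The distance was about 2.7 in the first image and 4.3 in the second, so they moved 1.6 units further apart.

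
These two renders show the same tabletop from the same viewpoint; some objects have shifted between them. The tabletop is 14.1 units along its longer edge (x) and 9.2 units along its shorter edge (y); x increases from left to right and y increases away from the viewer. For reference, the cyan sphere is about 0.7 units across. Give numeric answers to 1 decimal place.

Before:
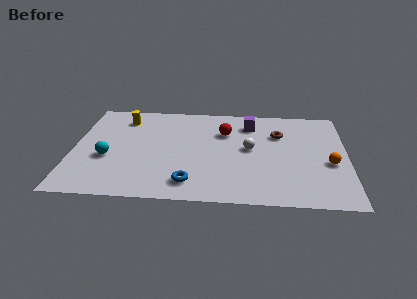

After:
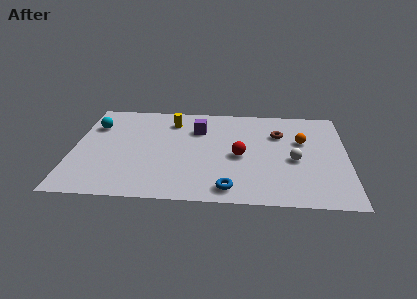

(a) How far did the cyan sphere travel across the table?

3.1

The cyan sphere was near (1.8, 3.6) before and (1.0, 6.6) after, so it travelled √(0.8² + 3.0²) ≈ 3.1 units.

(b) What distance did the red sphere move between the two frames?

2.3

From (7.8, 6.4) to (8.6, 4.2), the red sphere covered √(0.8² + 2.2²) ≈ 2.3 units.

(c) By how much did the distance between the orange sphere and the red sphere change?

-2.4

The distance was about 6.0 in the first image and 3.6 in the second, so they moved 2.4 units closer together.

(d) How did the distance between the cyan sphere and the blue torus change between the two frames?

+4.2

The distance was about 4.7 in the first image and 8.9 in the second, so they moved 4.2 units further apart.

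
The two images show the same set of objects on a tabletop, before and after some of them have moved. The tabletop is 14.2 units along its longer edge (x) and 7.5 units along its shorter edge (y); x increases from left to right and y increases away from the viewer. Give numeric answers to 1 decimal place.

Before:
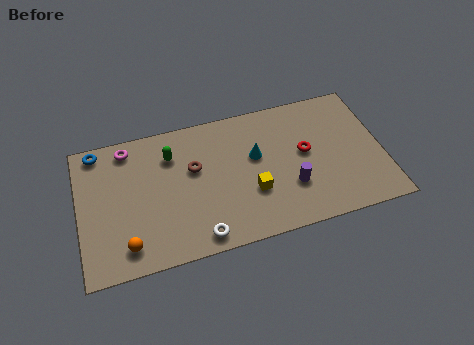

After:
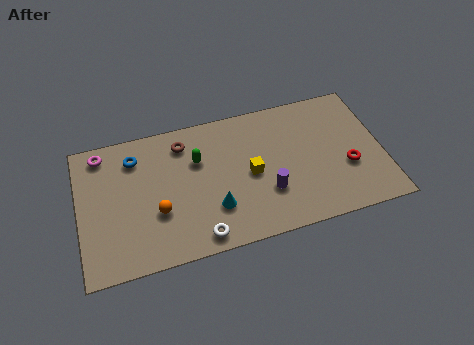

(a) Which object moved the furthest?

the cyan cone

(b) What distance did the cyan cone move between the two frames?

3.1

The cyan cone was near (8.3, 4.5) before and (6.2, 2.2) after, so it travelled √(2.1² + 2.3²) ≈ 3.1 units.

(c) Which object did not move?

the white torus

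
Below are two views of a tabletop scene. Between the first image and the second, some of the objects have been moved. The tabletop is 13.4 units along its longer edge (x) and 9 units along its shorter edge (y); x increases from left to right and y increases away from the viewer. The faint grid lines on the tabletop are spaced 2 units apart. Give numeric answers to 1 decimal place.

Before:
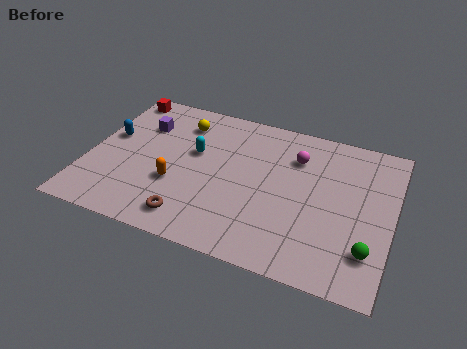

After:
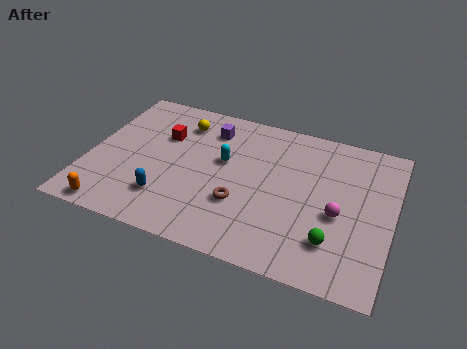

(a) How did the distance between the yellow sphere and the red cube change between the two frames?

-1.7

Before: roughly 3.0 units apart; after: 1.3. That's 1.7 units closer together.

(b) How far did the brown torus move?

2.6

From (4.9, 1.4) to (6.9, 3.0), the brown torus covered √(2.0² + 1.6²) ≈ 2.6 units.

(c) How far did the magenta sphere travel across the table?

3.5

The magenta sphere moved from about (9.0, 6.6) to (11.1, 3.8), a distance of √(2.1² + 2.8²) ≈ 3.5.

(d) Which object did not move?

the yellow sphere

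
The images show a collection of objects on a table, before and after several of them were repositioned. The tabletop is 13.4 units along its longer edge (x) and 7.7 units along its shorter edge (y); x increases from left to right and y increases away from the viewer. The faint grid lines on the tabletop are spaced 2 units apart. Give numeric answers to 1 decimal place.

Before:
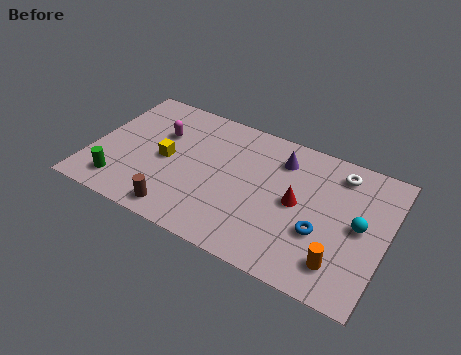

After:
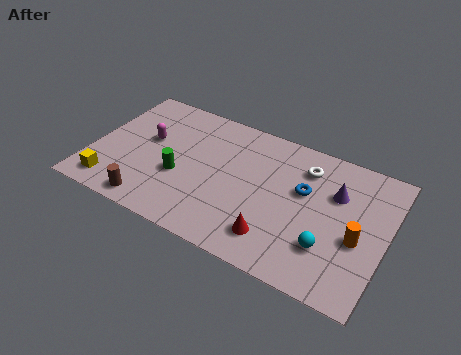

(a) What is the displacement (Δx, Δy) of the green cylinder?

(2.5, 1.6)

The green cylinder started near (1.6, 1.4) and ended near (4.1, 3.0).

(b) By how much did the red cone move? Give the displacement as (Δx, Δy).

(-0.7, -2.3)

From the two frames, the red cone sits at roughly (9.4, 3.9) before and (8.7, 1.6) after.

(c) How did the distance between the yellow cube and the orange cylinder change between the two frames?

+2.7

Before: roughly 8.5 units apart; after: 11.2. That's 2.7 units further apart.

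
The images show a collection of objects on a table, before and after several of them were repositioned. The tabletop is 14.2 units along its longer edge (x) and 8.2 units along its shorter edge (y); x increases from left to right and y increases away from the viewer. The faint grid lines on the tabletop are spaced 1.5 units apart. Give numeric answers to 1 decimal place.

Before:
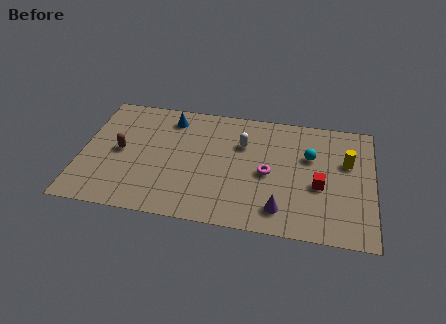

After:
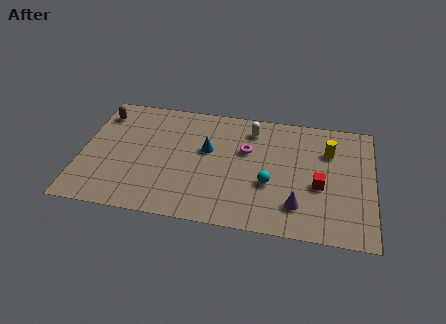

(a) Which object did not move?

the red cube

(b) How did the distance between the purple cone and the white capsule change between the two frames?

+0.8

The distance was about 4.6 in the first image and 5.4 in the second, so they moved 0.8 units further apart.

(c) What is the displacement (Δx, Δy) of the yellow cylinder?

(-0.9, 0.6)

The yellow cylinder was at about (12.9, 5.2) and moved to about (12.0, 5.8).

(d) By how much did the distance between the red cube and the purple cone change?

-0.8

They were about 2.6 units apart before and 1.8 after — 0.8 units closer together.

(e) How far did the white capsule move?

1.2

From (7.8, 5.6) to (8.2, 6.7), the white capsule covered √(0.4² + 1.1²) ≈ 1.2 units.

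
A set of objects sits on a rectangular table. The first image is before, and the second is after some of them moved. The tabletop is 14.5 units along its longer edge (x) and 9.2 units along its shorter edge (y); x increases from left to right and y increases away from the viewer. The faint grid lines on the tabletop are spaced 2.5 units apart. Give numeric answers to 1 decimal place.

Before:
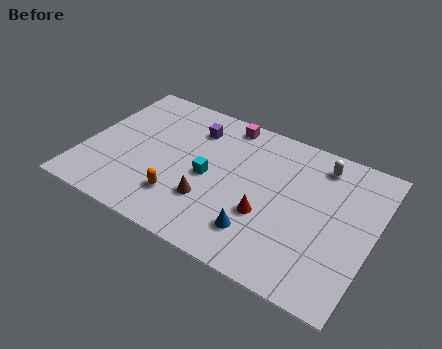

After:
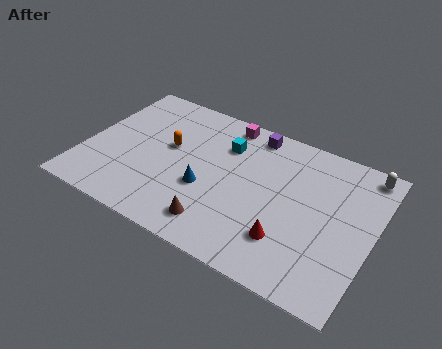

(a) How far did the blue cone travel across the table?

3.2

The blue cone was near (9.2, 2.1) before and (6.3, 3.5) after, so it travelled √(2.9² + 1.4²) ≈ 3.2 units.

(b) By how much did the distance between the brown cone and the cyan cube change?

+3.6

The distance was about 1.5 in the first image and 5.1 in the second, so they moved 3.6 units further apart.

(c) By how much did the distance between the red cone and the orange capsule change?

+2.8

They were about 4.3 units apart before and 7.1 after — 2.8 units further apart.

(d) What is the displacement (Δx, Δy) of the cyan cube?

(0.5, 2.4)

The cyan cube was at about (6.3, 4.3) and moved to about (6.8, 6.7).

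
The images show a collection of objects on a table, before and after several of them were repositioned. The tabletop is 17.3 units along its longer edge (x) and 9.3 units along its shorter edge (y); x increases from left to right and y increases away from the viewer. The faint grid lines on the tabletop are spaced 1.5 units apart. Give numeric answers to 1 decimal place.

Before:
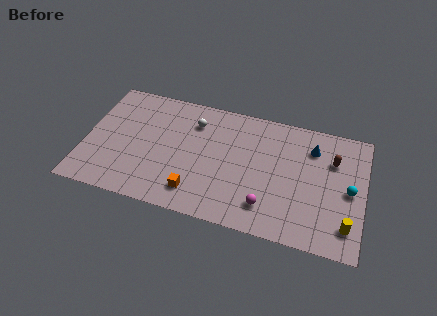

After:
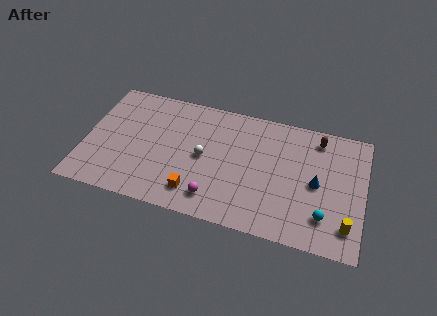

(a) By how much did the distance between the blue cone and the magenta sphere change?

+1.0

The distance was about 5.7 in the first image and 6.7 in the second, so they moved 1.0 units further apart.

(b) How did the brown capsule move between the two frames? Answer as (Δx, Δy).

(-1.0, 1.4)

From the two frames, the brown capsule sits at roughly (15.3, 6.5) before and (14.3, 7.9) after.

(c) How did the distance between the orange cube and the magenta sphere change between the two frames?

-3.2

They were about 4.4 units apart before and 1.2 after — 3.2 units closer together.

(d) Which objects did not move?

the orange cube and the yellow cylinder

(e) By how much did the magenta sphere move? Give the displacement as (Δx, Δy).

(-3.2, -0.3)

The magenta sphere was at about (11.5, 2.0) and moved to about (8.3, 1.7).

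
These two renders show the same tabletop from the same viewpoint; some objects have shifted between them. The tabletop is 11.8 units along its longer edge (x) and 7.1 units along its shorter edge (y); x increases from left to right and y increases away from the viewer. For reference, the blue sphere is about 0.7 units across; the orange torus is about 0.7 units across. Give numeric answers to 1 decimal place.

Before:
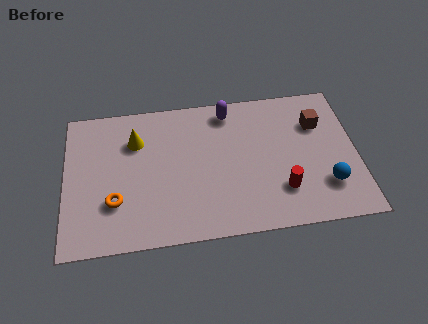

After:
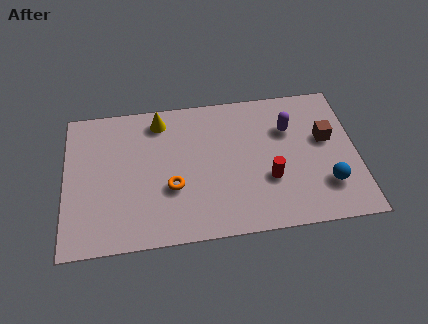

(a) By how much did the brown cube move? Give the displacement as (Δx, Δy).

(0.3, -0.8)

The brown cube started near (10.3, 5.0) and ended near (10.6, 4.2).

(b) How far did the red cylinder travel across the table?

0.8

From (8.7, 1.9) to (8.2, 2.5), the red cylinder covered √(0.5² + 0.6²) ≈ 0.8 units.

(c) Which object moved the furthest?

the purple capsule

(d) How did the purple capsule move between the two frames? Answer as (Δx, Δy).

(2.4, -1.2)

The purple capsule started near (6.7, 6.1) and ended near (9.1, 4.9).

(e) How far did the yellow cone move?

1.3

The yellow cone moved from about (2.9, 5.1) to (3.9, 6.0), a distance of √(1.0² + 0.9²) ≈ 1.3.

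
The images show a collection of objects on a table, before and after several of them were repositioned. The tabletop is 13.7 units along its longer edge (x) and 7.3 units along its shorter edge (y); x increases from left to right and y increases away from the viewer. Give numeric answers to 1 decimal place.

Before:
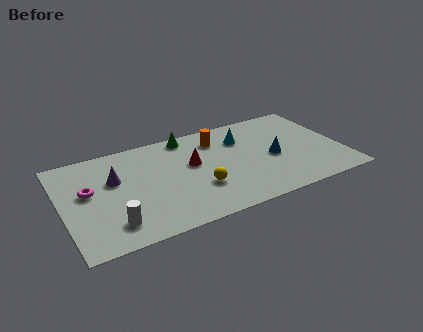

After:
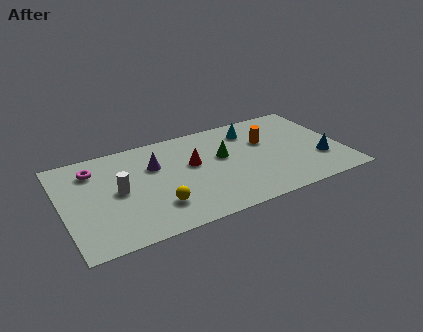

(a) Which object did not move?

the red cone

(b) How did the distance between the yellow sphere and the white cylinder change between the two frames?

-1.9

They were about 4.4 units apart before and 2.5 after — 1.9 units closer together.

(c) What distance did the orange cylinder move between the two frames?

2.5

The orange cylinder moved from about (7.8, 5.7) to (10.1, 4.7), a distance of √(2.3² + 1.0²) ≈ 2.5.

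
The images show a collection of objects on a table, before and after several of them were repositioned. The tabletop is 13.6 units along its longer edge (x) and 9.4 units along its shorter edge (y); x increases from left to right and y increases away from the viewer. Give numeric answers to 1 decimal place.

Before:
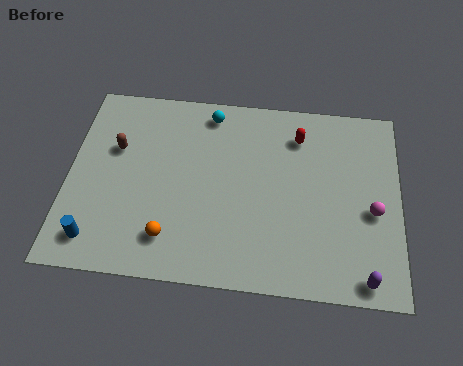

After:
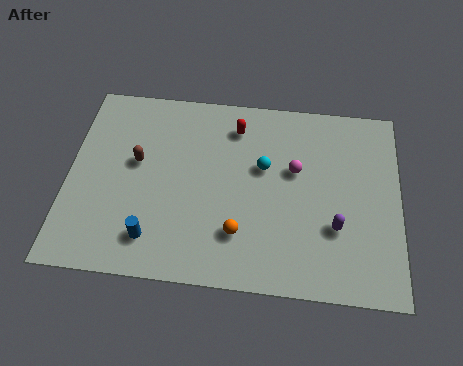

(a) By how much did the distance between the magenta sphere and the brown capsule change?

-4.3

The distance was about 10.8 in the first image and 6.5 in the second, so they moved 4.3 units closer together.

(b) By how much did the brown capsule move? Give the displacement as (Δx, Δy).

(0.9, -0.6)

The brown capsule started near (1.9, 6.0) and ended near (2.8, 5.4).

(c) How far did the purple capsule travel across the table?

2.5

From (12.2, 0.9) to (11.0, 3.1), the purple capsule covered √(1.2² + 2.2²) ≈ 2.5 units.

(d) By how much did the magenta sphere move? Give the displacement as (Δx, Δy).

(-3.2, 1.7)

The magenta sphere started near (12.5, 4.0) and ended near (9.3, 5.7).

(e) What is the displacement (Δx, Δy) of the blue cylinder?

(2.3, 0.3)

The blue cylinder was at about (1.3, 1.5) and moved to about (3.6, 1.8).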